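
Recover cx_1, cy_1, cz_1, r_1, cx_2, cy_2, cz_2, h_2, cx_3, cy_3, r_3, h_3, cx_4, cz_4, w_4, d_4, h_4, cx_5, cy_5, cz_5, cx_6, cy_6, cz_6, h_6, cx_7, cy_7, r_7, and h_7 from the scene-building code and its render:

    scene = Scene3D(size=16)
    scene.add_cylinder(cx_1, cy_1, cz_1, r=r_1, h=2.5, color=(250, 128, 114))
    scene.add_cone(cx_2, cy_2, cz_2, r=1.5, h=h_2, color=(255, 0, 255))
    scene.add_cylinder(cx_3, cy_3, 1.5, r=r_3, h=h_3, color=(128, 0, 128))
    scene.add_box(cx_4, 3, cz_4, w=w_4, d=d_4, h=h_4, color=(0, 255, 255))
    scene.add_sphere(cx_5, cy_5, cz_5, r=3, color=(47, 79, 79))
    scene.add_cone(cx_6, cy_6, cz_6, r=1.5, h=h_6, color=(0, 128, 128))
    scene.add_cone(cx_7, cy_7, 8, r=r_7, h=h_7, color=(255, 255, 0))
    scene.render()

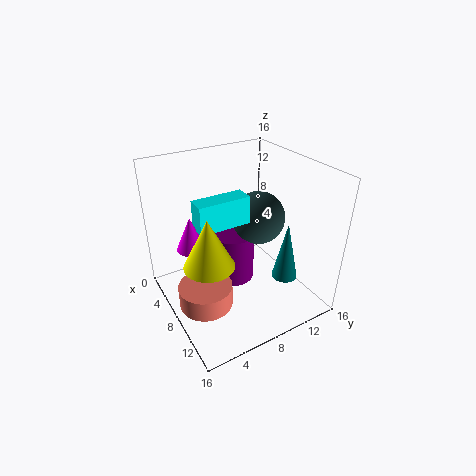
cx_1 = 8.5, cy_1 = 3.5, cz_1 = 1, r_1 = 3, cx_2 = 8, cy_2 = 2.5, cz_2 = 8.5, h_2 = 3.5, cx_3 = 6, cy_3 = 8.5, r_3 = 2.5, h_3 = 6, cx_4 = 7.5, cz_4 = 10.5, w_4 = 2, d_4 = 5.5, h_4 = 3, cx_5 = 7.5, cy_5 = 11, cz_5 = 9.5, cx_6 = 10.5, cy_6 = 13, cz_6 = 2.5, h_6 = 7, cx_7 = 11, cy_7 = 3, r_7 = 2.5, h_7 = 5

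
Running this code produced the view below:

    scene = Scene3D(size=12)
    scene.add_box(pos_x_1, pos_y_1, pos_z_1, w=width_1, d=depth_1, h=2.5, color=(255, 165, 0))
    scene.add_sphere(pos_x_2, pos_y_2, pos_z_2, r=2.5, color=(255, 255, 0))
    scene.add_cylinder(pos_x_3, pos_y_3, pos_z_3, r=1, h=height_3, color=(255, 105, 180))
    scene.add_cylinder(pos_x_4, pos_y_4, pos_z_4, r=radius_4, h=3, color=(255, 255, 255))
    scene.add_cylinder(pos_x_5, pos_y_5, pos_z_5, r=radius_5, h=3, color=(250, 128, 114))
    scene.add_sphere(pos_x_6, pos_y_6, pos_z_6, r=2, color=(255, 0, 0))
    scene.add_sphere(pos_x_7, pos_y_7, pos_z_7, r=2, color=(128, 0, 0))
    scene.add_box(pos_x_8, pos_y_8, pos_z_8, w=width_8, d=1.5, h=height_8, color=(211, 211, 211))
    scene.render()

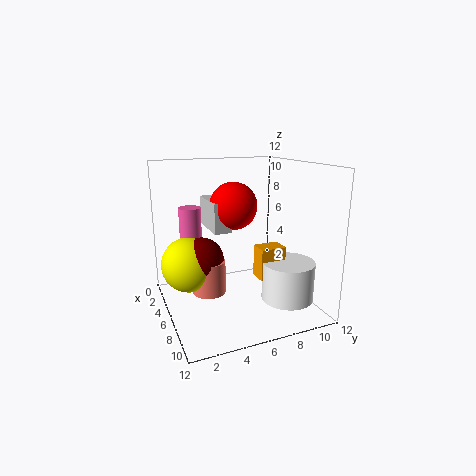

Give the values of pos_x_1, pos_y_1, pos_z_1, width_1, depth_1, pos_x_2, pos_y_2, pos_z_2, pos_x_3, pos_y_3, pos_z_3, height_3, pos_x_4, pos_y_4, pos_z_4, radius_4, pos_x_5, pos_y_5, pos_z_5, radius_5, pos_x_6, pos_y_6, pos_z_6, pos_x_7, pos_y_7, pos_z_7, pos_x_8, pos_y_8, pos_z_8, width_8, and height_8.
pos_x_1 = 8
pos_y_1 = 6.5
pos_z_1 = 3.5
width_1 = 1.5
depth_1 = 2
pos_x_2 = 3
pos_y_2 = 2.5
pos_z_2 = 3
pos_x_3 = 2
pos_y_3 = 3
pos_z_3 = 2
height_3 = 6
pos_x_4 = 10
pos_y_4 = 8.5
pos_z_4 = 2
radius_4 = 2
pos_x_5 = 4
pos_y_5 = 4
pos_z_5 = 0.5
radius_5 = 1.5
pos_x_6 = 5
pos_y_6 = 6
pos_z_6 = 8.5
pos_x_7 = 3.5
pos_y_7 = 3.5
pos_z_7 = 3.5
pos_x_8 = 2
pos_y_8 = 4
pos_z_8 = 6.5
width_8 = 4
height_8 = 2.5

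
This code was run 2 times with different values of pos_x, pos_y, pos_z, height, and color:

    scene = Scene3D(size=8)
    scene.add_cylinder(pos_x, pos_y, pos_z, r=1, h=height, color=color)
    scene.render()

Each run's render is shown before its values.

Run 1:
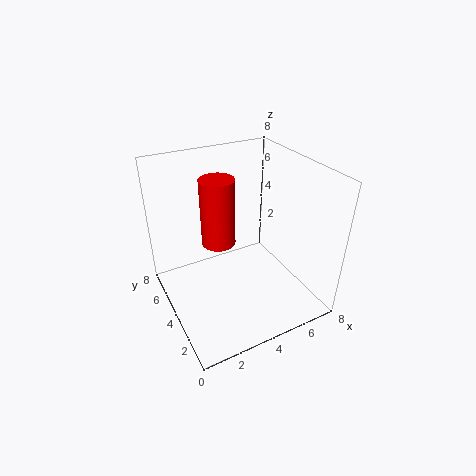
pos_x = 3.5
pos_y = 5.5
pos_z = 3
height = 4
color = 'red'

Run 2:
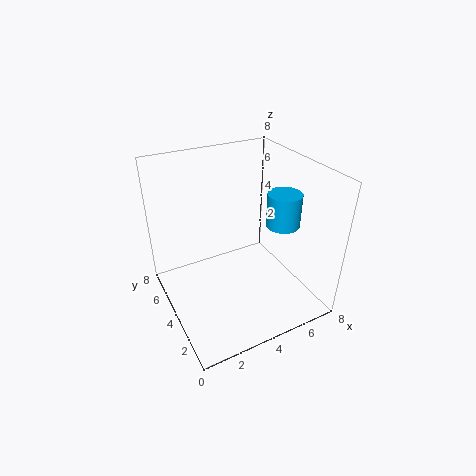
pos_x = 7
pos_y = 4
pos_z = 4
height = 2
color = 'deepskyblue'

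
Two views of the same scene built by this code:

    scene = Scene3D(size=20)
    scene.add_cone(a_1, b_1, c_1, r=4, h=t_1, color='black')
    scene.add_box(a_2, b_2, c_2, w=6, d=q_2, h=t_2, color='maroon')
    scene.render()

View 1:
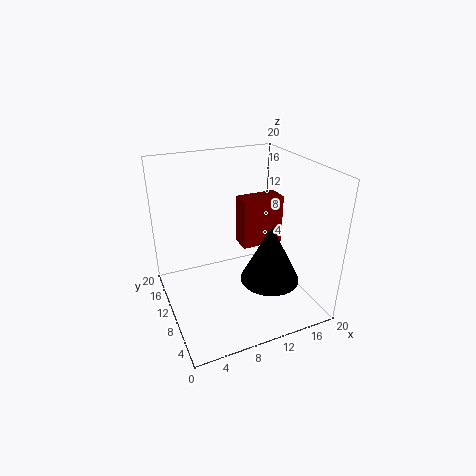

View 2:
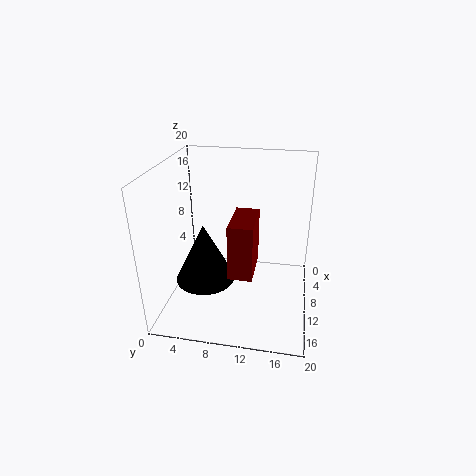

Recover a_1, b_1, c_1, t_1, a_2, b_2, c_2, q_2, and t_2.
a_1 = 13, b_1 = 6, c_1 = 5, t_1 = 8, a_2 = 11, b_2 = 10, c_2 = 8, q_2 = 3, t_2 = 7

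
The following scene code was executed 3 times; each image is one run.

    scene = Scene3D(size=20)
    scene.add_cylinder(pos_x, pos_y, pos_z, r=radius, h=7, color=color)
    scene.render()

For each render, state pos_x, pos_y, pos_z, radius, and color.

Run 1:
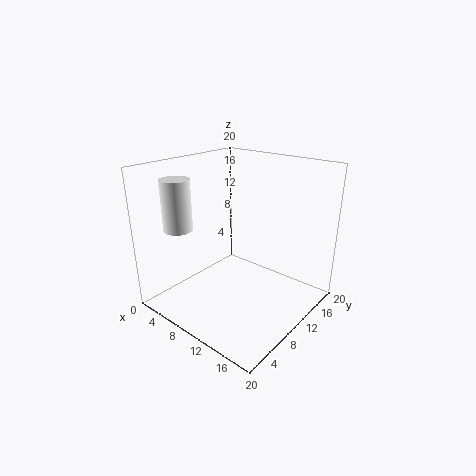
pos_x = 3.75, pos_y = 4.75, pos_z = 11.25, radius = 2, color = 'white'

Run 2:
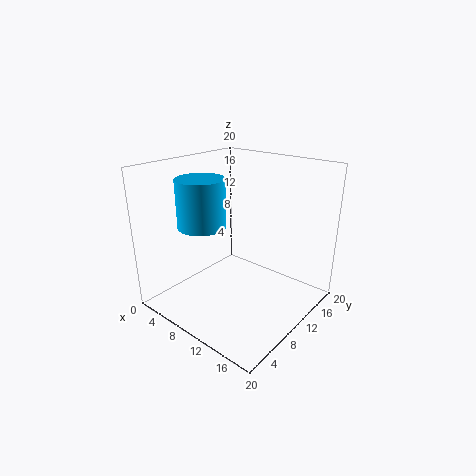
pos_x = 4.5, pos_y = 8.5, pos_z = 10.75, radius = 3.5, color = 'deepskyblue'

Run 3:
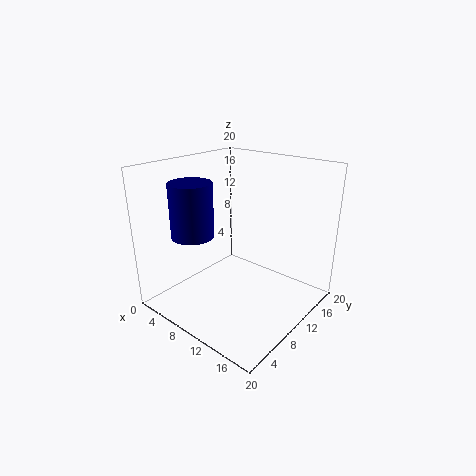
pos_x = 7.25, pos_y = 4.25, pos_z = 11.5, radius = 2.75, color = 'navy'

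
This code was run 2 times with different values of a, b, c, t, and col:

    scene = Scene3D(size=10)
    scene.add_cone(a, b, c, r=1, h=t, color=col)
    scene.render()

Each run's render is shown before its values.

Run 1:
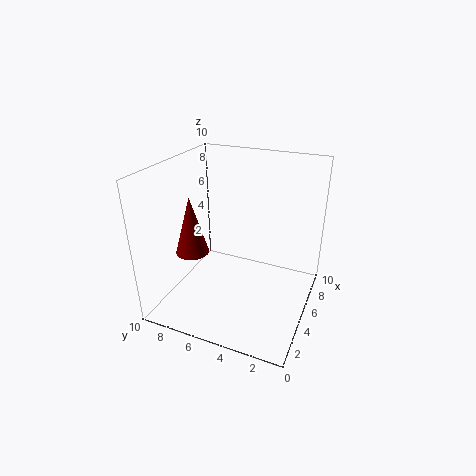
a = 1.5
b = 6.5
c = 5.5
t = 3.5
col = 'maroon'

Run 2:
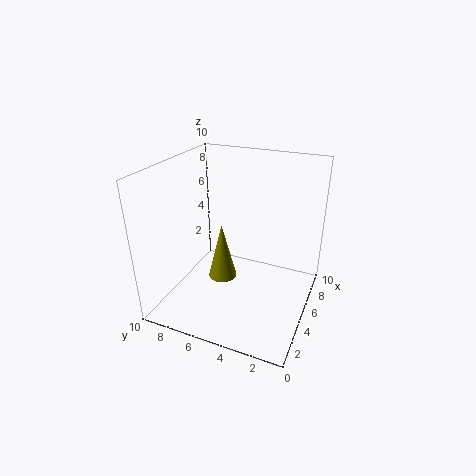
a = 4.5
b = 6
c = 2
t = 4
col = 'olive'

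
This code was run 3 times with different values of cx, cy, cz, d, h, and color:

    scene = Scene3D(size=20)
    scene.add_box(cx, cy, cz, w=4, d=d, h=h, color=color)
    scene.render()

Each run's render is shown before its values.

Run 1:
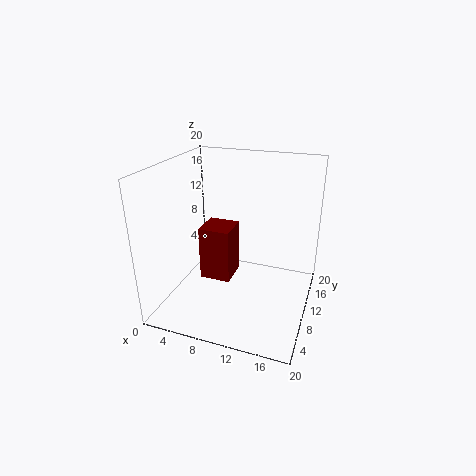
cx = 6.5
cy = 5
cz = 6
d = 4
h = 7
color = 'maroon'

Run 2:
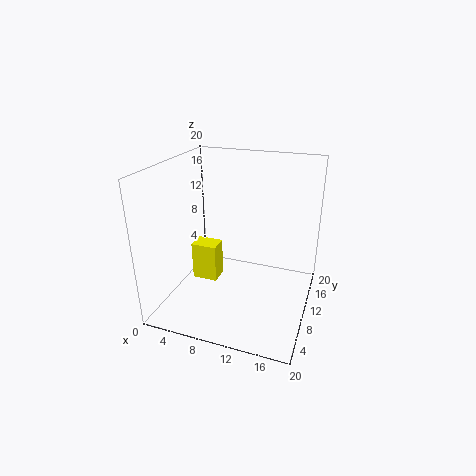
cx = 1.5
cy = 12
cz = 0.5
d = 3
h = 6
color = 'yellow'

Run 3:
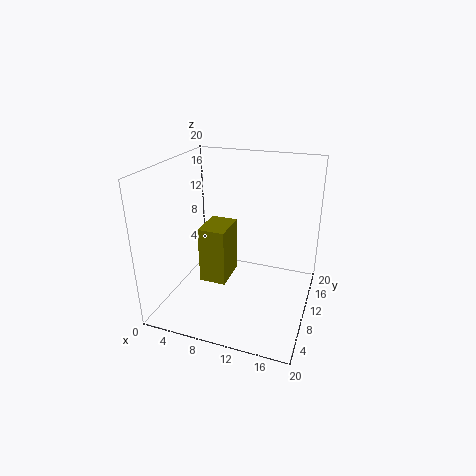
cx = 4
cy = 9.5
cz = 2
d = 5.5
h = 8.5
color = 'olive'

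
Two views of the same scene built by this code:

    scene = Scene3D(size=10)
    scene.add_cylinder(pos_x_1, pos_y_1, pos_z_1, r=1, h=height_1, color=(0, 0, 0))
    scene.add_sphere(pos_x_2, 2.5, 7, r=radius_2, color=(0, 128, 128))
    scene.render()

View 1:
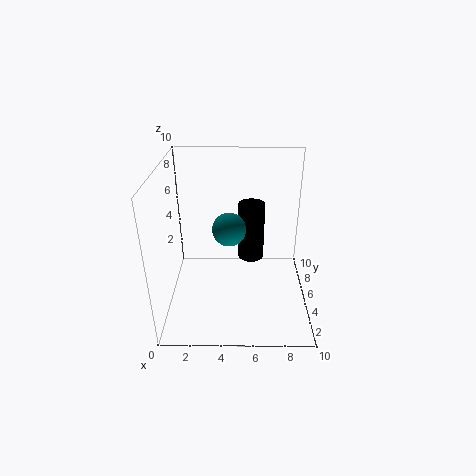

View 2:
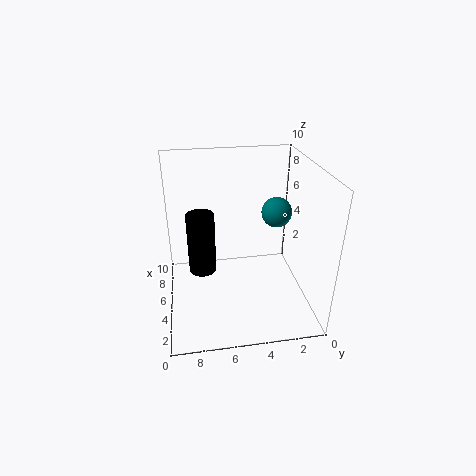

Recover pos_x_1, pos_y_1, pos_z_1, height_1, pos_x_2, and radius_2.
pos_x_1 = 6
pos_y_1 = 7.5
pos_z_1 = 2
height_1 = 4.5
pos_x_2 = 4.5
radius_2 = 1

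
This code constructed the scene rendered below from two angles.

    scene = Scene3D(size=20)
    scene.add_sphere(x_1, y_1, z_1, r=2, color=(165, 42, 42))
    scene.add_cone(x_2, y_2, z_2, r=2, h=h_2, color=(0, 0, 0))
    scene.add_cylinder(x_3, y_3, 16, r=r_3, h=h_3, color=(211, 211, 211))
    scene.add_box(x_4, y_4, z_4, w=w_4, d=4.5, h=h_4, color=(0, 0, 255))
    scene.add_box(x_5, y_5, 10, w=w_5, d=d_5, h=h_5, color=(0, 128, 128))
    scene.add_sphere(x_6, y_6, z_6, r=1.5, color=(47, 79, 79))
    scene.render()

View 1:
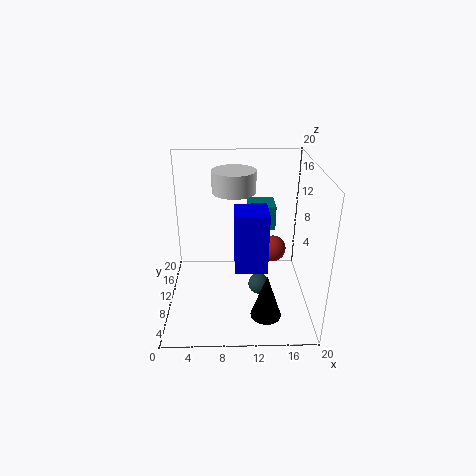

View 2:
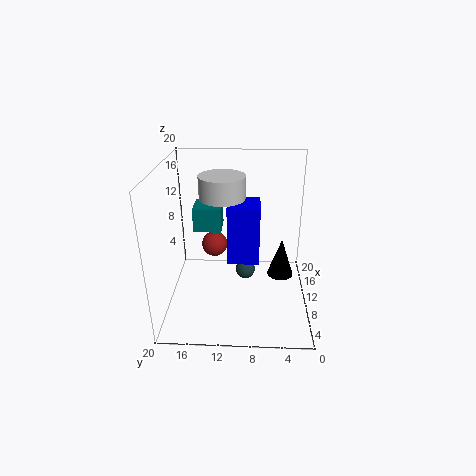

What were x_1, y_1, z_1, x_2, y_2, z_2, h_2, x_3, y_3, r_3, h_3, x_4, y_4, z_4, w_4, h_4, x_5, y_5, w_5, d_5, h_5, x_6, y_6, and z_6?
x_1 = 15.5; y_1 = 14; z_1 = 6; x_2 = 13.5; y_2 = 3.5; z_2 = 2; h_2 = 6; x_3 = 9.5; y_3 = 12; r_3 = 3; h_3 = 3; x_4 = 9.5; y_4 = 7; z_4 = 6; w_4 = 4.5; h_4 = 8.5; x_5 = 11.5; y_5 = 12.5; w_5 = 4; d_5 = 4; h_5 = 3.5; x_6 = 13; y_6 = 9; z_6 = 3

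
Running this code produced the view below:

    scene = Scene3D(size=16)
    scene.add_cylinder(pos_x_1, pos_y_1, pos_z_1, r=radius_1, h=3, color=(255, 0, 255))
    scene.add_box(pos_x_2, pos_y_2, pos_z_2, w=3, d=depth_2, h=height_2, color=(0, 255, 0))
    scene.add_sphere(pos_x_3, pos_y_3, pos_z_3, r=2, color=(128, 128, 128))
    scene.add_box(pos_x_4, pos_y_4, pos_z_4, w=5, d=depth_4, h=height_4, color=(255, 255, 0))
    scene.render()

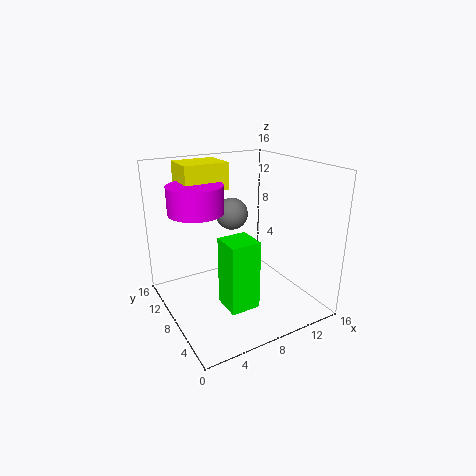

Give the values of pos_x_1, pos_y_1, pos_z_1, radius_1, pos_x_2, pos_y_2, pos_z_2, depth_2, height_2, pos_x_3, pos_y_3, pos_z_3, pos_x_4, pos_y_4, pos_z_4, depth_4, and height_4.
pos_x_1 = 4, pos_y_1 = 10, pos_z_1 = 11, radius_1 = 3, pos_x_2 = 4, pos_y_2 = 2, pos_z_2 = 3, depth_2 = 3, height_2 = 7, pos_x_3 = 10, pos_y_3 = 13, pos_z_3 = 9, pos_x_4 = 3, pos_y_4 = 10, pos_z_4 = 13, depth_4 = 4, height_4 = 3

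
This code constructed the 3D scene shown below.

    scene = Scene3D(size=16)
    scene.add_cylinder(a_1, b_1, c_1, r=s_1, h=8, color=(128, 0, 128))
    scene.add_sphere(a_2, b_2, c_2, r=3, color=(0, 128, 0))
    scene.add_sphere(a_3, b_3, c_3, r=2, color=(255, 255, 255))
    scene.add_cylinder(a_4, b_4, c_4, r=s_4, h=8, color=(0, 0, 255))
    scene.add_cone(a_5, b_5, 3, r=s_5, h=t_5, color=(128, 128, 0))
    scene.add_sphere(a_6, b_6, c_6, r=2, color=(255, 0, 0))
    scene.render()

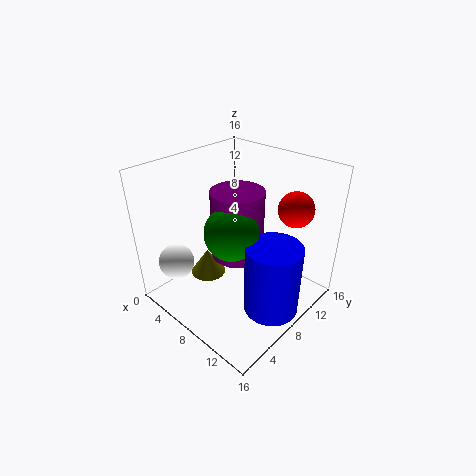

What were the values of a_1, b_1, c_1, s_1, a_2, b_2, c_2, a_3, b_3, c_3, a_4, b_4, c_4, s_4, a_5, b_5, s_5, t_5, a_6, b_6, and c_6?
a_1 = 7; b_1 = 9; c_1 = 5; s_1 = 3; a_2 = 8; b_2 = 7; c_2 = 9; a_3 = 3; b_3 = 3; c_3 = 5; a_4 = 13; b_4 = 8; c_4 = 1; s_4 = 3; a_5 = 5; b_5 = 6; s_5 = 2; t_5 = 3; a_6 = 12; b_6 = 13; c_6 = 11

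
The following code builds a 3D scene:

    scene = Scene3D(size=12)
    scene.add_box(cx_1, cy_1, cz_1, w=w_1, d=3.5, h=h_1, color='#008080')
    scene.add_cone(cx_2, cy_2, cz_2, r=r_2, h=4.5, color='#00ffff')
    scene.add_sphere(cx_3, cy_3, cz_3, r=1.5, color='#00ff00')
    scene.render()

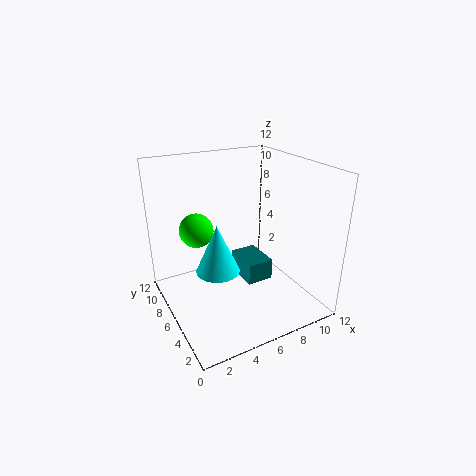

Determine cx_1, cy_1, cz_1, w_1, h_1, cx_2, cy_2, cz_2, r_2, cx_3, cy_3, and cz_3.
cx_1 = 7.5; cy_1 = 6.5; cz_1 = 0.5; w_1 = 2.5; h_1 = 2; cx_2 = 5; cy_2 = 8; cz_2 = 2; r_2 = 2; cx_3 = 3.5; cy_3 = 9; cz_3 = 6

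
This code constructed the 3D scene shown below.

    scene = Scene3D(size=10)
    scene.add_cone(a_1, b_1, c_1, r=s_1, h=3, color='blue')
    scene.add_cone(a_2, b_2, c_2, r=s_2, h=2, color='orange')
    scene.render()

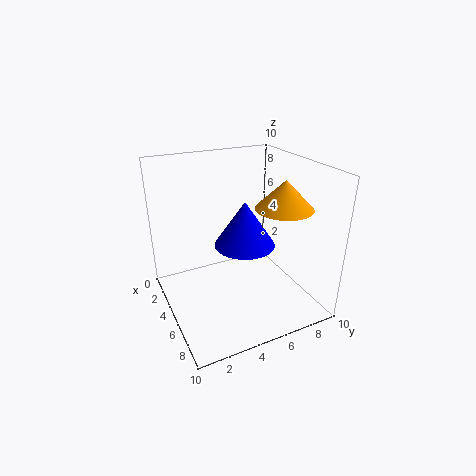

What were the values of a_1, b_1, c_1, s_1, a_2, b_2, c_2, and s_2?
a_1 = 6
b_1 = 5
c_1 = 5
s_1 = 2
a_2 = 6
b_2 = 8
c_2 = 7
s_2 = 2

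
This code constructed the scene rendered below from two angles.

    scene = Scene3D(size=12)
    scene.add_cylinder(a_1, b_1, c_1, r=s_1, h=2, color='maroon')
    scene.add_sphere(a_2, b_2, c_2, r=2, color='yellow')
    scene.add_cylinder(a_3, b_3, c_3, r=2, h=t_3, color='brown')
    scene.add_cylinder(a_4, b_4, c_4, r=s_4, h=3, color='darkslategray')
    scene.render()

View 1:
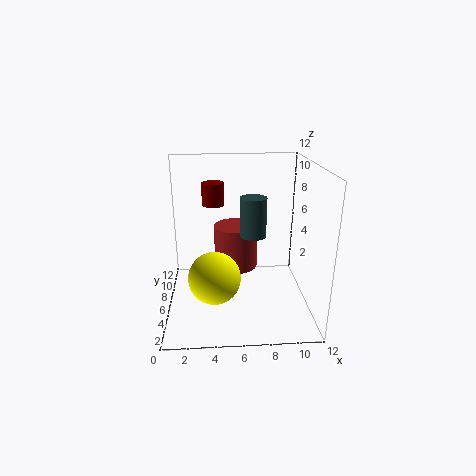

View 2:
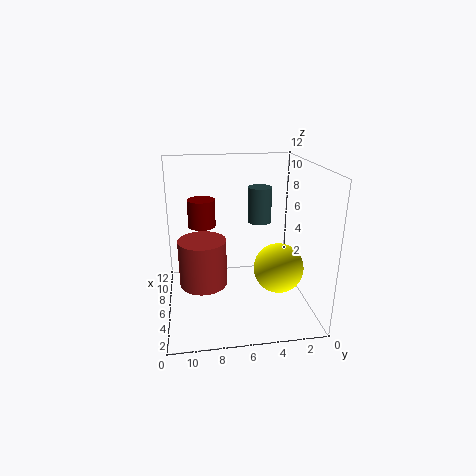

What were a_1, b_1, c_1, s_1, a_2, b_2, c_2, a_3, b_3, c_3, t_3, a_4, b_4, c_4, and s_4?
a_1 = 4; b_1 = 9; c_1 = 8; s_1 = 1; a_2 = 4; b_2 = 3; c_2 = 4; a_3 = 6; b_3 = 9; c_3 = 2; t_3 = 4; a_4 = 7; b_4 = 4; c_4 = 7; s_4 = 1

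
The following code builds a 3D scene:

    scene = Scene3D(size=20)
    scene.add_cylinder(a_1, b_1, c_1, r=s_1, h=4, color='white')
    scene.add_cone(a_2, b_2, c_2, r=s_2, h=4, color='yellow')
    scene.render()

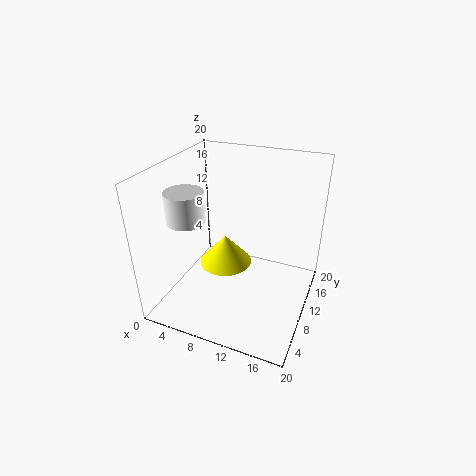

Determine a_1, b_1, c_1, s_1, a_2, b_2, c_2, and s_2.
a_1 = 4.75, b_1 = 5.5, c_1 = 13.75, s_1 = 2.5, a_2 = 9, b_2 = 8, c_2 = 7.25, s_2 = 3.5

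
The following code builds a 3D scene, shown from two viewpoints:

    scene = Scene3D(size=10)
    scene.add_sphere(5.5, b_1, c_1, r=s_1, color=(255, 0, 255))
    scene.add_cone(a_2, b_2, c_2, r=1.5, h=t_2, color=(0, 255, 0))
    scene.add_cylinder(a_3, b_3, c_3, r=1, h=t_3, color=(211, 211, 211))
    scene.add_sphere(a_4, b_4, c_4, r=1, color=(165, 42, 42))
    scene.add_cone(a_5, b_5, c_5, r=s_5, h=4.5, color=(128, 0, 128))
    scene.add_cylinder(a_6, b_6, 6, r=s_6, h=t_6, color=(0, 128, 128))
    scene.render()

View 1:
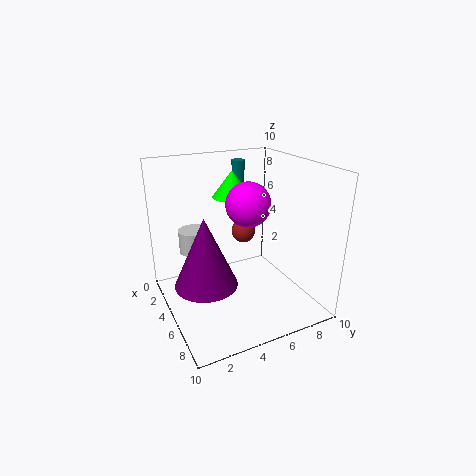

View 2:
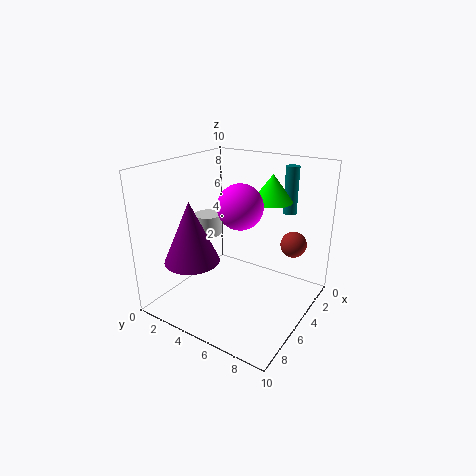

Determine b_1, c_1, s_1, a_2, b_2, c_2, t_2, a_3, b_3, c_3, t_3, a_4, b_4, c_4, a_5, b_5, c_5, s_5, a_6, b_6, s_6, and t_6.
b_1 = 5.5; c_1 = 7.5; s_1 = 1.5; a_2 = 2; b_2 = 6; c_2 = 7; t_2 = 2; a_3 = 4.5; b_3 = 2; c_3 = 4.5; t_3 = 1.5; a_4 = 1; b_4 = 7.5; c_4 = 3.5; a_5 = 6.5; b_5 = 2; c_5 = 3; s_5 = 2; a_6 = 1; b_6 = 7; s_6 = 0.5; t_6 = 3.5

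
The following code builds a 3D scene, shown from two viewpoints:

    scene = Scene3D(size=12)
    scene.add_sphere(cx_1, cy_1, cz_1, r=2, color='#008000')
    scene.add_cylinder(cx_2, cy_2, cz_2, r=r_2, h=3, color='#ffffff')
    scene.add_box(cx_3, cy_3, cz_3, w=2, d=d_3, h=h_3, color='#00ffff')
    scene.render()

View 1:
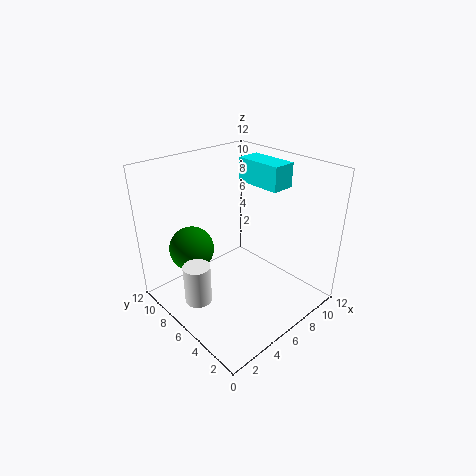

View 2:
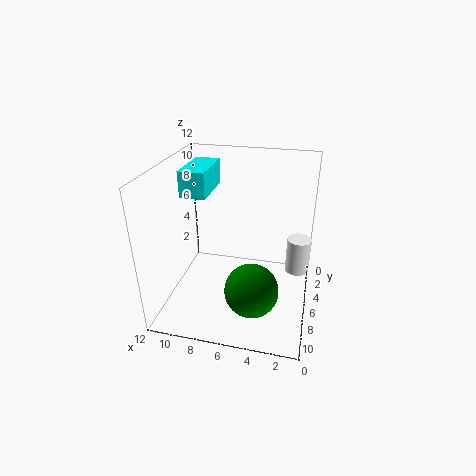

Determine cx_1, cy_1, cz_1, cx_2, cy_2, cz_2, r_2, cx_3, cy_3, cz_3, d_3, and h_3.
cx_1 = 4; cy_1 = 10; cz_1 = 4; cx_2 = 1; cy_2 = 5; cz_2 = 3; r_2 = 1; cx_3 = 8; cy_3 = 4; cz_3 = 10; d_3 = 4; h_3 = 2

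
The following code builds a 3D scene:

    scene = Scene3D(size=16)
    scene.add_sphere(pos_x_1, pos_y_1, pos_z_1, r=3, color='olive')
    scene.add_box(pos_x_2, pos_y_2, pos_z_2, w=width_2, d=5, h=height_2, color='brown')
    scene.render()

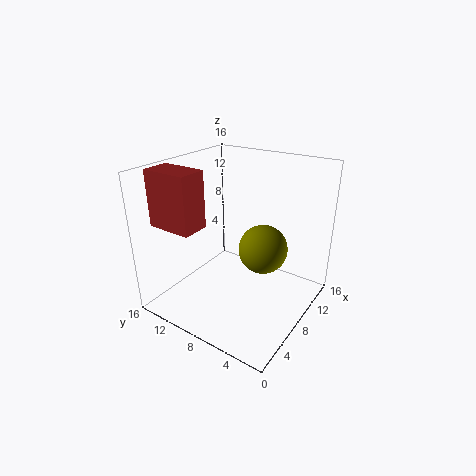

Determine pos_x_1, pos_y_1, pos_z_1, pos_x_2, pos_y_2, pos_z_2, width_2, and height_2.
pos_x_1 = 12; pos_y_1 = 7; pos_z_1 = 5; pos_x_2 = 2; pos_y_2 = 10; pos_z_2 = 10; width_2 = 3; height_2 = 6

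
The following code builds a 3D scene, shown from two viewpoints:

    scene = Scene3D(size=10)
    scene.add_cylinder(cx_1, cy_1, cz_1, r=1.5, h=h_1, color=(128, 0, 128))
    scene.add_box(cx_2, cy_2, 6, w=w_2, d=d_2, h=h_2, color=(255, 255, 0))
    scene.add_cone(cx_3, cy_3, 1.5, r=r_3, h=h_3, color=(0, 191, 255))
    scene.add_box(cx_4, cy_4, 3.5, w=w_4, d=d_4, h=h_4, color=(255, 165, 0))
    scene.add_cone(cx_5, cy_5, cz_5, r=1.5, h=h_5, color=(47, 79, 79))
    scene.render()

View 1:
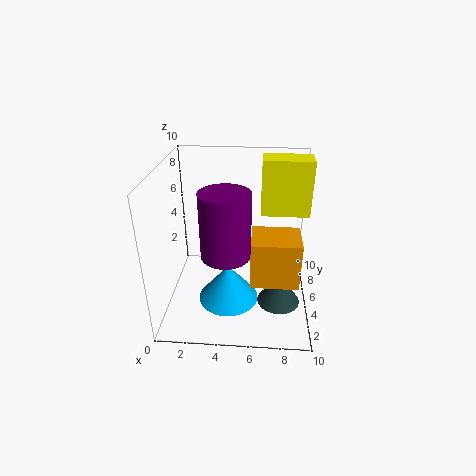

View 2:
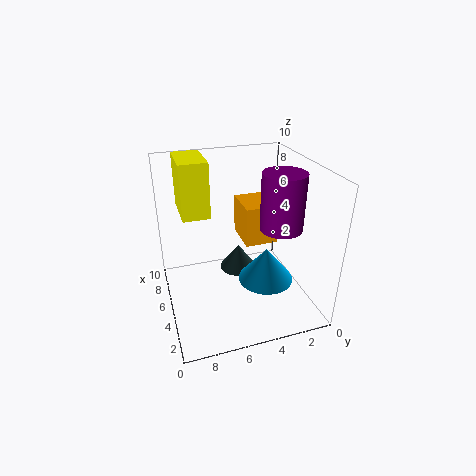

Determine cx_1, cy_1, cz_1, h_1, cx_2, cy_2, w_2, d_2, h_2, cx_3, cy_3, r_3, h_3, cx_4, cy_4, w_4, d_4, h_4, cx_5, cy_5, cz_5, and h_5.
cx_1 = 4.5, cy_1 = 2, cz_1 = 5.5, h_1 = 4, cx_2 = 6.5, cy_2 = 6.5, w_2 = 3.5, d_2 = 2, h_2 = 4, cx_3 = 4.5, cy_3 = 3, r_3 = 2, h_3 = 2.5, cx_4 = 6, cy_4 = 1.5, w_4 = 3, d_4 = 2.5, h_4 = 3, cx_5 = 8, cy_5 = 4, cz_5 = 0.5, h_5 = 2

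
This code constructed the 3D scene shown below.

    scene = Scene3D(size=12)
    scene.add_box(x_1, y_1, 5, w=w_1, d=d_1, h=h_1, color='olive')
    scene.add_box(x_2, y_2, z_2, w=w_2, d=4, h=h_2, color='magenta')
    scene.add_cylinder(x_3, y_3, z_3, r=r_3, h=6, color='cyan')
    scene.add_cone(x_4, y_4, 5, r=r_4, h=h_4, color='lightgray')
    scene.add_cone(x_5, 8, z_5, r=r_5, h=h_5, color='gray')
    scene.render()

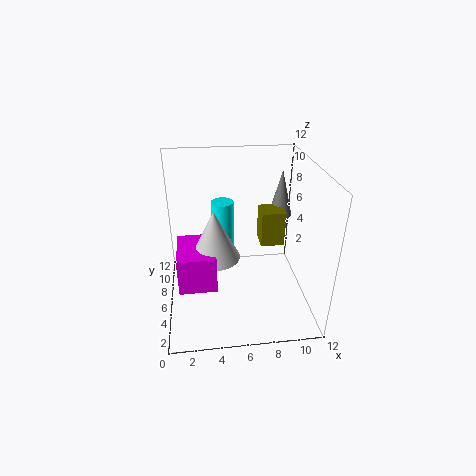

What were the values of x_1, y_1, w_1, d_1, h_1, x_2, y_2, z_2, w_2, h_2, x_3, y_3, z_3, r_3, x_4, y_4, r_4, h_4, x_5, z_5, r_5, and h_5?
x_1 = 8
y_1 = 6
w_1 = 2
d_1 = 2
h_1 = 3
x_2 = 1
y_2 = 3
z_2 = 3
w_2 = 3
h_2 = 3
x_3 = 5
y_3 = 9
z_3 = 2
r_3 = 1
x_4 = 4
y_4 = 5
r_4 = 2
h_4 = 4
x_5 = 10
z_5 = 7
r_5 = 1
h_5 = 4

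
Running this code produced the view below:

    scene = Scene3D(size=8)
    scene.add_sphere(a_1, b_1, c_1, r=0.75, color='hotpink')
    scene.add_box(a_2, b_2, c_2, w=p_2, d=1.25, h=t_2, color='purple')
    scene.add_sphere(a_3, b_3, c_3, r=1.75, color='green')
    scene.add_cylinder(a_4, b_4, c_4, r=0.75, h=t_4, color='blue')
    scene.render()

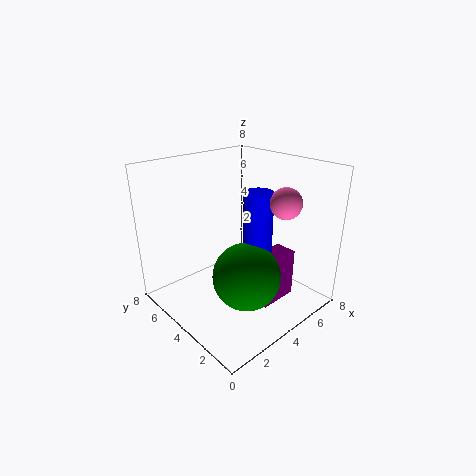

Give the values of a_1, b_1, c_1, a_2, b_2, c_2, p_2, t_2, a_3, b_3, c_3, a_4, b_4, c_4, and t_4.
a_1 = 4.25; b_1 = 1; c_1 = 6.75; a_2 = 4; b_2 = 1.75; c_2 = 0.5; p_2 = 2.25; t_2 = 2.75; a_3 = 3; b_3 = 2.25; c_3 = 2.75; a_4 = 4; b_4 = 2.5; c_4 = 3.25; t_4 = 3.75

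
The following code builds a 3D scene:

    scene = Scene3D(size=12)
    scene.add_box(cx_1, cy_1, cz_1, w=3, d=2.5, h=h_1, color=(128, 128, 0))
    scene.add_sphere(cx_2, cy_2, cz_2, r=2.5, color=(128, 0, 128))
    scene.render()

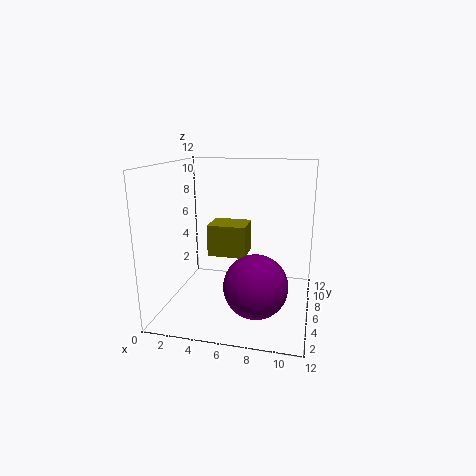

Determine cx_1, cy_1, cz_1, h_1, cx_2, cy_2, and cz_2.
cx_1 = 4, cy_1 = 4, cz_1 = 5, h_1 = 2.5, cx_2 = 8, cy_2 = 3.5, cz_2 = 3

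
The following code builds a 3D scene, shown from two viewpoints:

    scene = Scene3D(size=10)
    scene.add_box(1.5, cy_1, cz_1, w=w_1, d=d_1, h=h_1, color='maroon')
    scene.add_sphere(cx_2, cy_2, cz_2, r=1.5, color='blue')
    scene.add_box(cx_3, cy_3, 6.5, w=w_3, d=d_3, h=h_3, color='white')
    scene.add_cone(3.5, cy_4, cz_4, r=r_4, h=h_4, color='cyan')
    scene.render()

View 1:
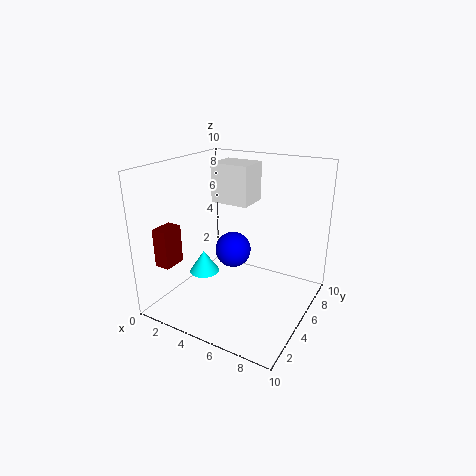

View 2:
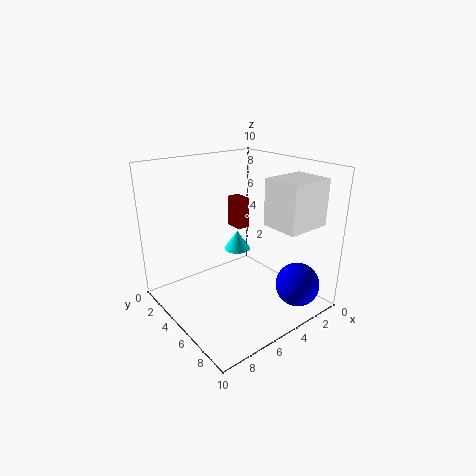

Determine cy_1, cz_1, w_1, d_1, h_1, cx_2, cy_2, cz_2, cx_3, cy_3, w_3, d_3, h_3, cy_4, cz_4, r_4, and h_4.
cy_1 = 0.5; cz_1 = 4; w_1 = 1; d_1 = 1.5; h_1 = 2.5; cx_2 = 2.5; cy_2 = 8.5; cz_2 = 2; cx_3 = 1.5; cy_3 = 7; w_3 = 3; d_3 = 2.5; h_3 = 3; cy_4 = 3; cz_4 = 3; r_4 = 1; h_4 = 1.5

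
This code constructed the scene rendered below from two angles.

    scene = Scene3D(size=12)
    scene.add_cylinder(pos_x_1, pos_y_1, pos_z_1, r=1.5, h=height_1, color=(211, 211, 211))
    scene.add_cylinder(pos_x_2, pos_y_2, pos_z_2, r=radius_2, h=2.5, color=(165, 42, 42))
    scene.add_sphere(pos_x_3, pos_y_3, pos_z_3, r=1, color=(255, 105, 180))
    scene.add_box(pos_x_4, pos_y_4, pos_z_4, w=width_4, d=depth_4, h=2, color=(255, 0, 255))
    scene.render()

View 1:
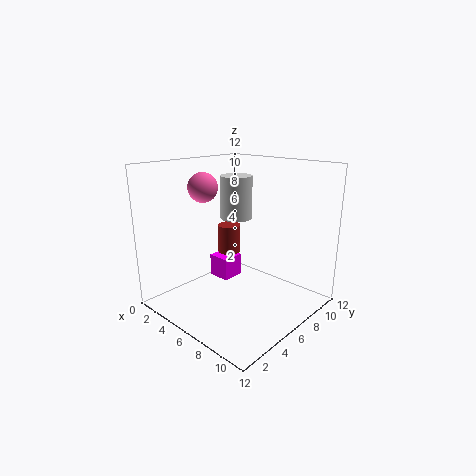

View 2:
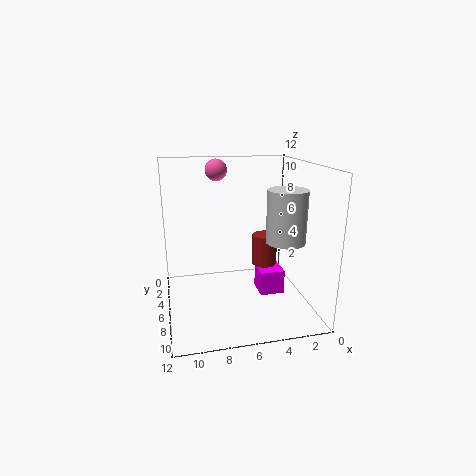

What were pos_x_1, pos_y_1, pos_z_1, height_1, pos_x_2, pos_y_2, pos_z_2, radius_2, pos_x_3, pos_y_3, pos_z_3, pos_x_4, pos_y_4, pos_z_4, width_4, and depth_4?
pos_x_1 = 3
pos_y_1 = 9
pos_z_1 = 6.5
height_1 = 4
pos_x_2 = 4
pos_y_2 = 7
pos_z_2 = 4
radius_2 = 1
pos_x_3 = 7
pos_y_3 = 1.5
pos_z_3 = 11
pos_x_4 = 2.5
pos_y_4 = 6
pos_z_4 = 1.5
width_4 = 2
depth_4 = 2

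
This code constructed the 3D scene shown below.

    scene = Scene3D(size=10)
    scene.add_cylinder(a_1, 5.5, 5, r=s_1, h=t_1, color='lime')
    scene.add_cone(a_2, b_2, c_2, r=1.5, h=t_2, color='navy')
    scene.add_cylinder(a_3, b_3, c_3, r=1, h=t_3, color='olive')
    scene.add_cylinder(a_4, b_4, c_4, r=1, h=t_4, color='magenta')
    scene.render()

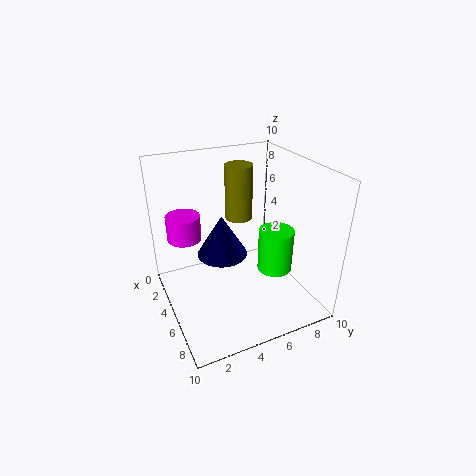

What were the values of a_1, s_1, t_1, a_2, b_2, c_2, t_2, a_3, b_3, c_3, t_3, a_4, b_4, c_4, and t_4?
a_1 = 9; s_1 = 1; t_1 = 2.5; a_2 = 7; b_2 = 3; c_2 = 5.5; t_2 = 2.5; a_3 = 3; b_3 = 6; c_3 = 5.5; t_3 = 4; a_4 = 6; b_4 = 1; c_4 = 6.5; t_4 = 1.5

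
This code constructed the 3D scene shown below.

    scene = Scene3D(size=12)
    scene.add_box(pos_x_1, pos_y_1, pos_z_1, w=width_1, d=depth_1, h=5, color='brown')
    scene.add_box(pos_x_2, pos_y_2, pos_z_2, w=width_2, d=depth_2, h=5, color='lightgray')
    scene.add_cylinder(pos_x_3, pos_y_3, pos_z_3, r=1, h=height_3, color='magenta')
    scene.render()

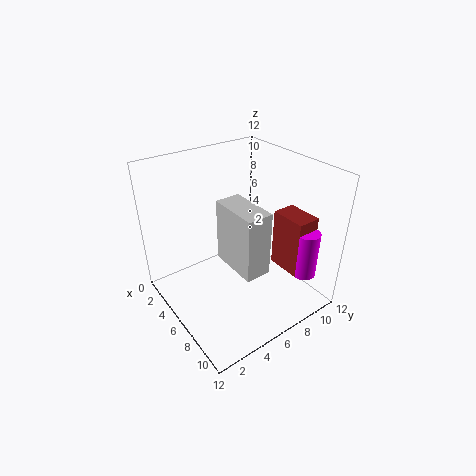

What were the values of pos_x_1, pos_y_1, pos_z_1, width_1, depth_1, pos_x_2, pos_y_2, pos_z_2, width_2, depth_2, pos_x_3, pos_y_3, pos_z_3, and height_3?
pos_x_1 = 7
pos_y_1 = 9
pos_z_1 = 3
width_1 = 3
depth_1 = 2
pos_x_2 = 6
pos_y_2 = 4
pos_z_2 = 5
width_2 = 4
depth_2 = 2
pos_x_3 = 10
pos_y_3 = 10
pos_z_3 = 3
height_3 = 4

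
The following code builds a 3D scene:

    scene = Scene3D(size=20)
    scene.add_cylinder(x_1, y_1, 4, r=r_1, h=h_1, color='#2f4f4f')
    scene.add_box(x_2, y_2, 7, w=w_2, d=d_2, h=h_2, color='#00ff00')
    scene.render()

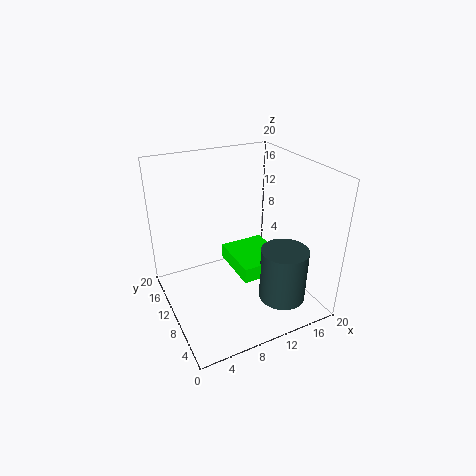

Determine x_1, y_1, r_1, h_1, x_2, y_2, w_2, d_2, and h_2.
x_1 = 13
y_1 = 3
r_1 = 3
h_1 = 7
x_2 = 8
y_2 = 4
w_2 = 6
d_2 = 7
h_2 = 2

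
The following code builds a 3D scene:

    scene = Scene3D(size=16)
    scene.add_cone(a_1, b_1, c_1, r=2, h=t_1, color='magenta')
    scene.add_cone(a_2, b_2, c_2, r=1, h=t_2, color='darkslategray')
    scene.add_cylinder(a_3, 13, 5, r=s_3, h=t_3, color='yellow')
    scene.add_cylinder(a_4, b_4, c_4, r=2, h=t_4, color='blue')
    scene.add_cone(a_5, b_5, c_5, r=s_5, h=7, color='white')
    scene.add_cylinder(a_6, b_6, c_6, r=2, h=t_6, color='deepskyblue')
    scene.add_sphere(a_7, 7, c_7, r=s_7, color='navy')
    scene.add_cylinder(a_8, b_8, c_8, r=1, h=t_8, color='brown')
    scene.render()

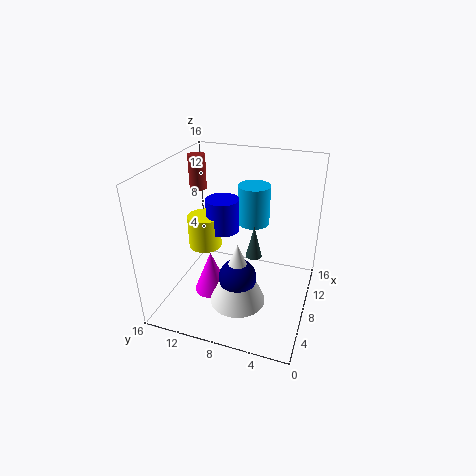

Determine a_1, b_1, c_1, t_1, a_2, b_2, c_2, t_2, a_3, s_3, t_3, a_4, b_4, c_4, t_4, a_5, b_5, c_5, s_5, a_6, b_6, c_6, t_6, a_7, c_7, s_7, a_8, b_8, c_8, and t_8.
a_1 = 7; b_1 = 11; c_1 = 1; t_1 = 5; a_2 = 11; b_2 = 7; c_2 = 4; t_2 = 4; a_3 = 10; s_3 = 2; t_3 = 4; a_4 = 11; b_4 = 11; c_4 = 7; t_4 = 4; a_5 = 5; b_5 = 7; c_5 = 2; s_5 = 3; a_6 = 14; b_6 = 8; c_6 = 7; t_6 = 5; a_7 = 5; c_7 = 5; s_7 = 2; a_8 = 11; b_8 = 14; c_8 = 12; t_8 = 4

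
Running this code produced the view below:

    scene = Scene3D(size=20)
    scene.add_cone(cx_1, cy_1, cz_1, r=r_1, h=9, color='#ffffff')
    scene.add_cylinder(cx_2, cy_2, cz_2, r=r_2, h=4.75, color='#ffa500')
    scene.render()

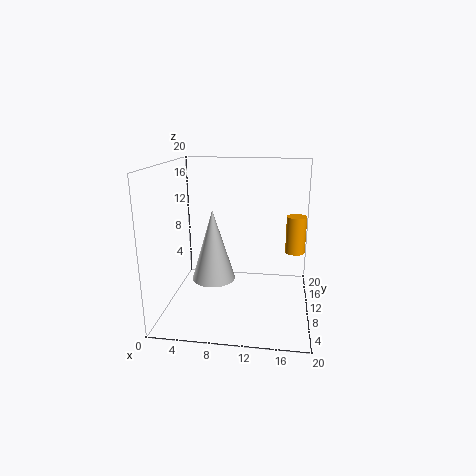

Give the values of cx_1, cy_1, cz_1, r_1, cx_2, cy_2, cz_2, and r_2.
cx_1 = 7.5; cy_1 = 5.5; cz_1 = 6; r_1 = 2.75; cx_2 = 17.75; cy_2 = 7.75; cz_2 = 9.25; r_2 = 1.25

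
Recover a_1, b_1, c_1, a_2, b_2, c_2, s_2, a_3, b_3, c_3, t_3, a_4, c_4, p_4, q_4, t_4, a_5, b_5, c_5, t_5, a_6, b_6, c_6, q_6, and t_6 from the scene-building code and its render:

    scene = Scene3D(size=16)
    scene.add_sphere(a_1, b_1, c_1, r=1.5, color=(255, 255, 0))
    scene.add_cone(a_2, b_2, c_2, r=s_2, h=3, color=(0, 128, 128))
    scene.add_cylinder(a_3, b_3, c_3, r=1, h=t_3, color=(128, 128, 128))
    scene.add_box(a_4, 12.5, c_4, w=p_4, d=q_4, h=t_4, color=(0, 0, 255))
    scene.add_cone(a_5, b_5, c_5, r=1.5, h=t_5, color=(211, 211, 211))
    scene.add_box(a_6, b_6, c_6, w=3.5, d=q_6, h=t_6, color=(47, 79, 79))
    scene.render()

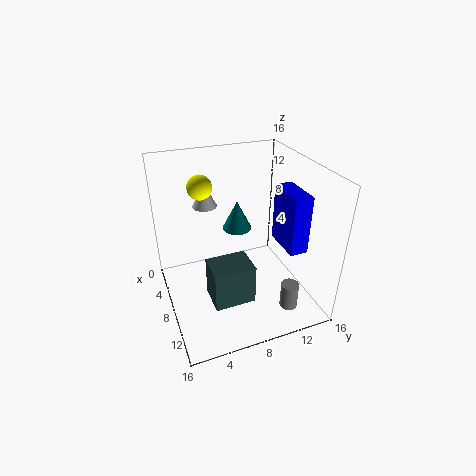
a_1 = 2; b_1 = 5.5; c_1 = 12; a_2 = 9; b_2 = 7.5; c_2 = 10; s_2 = 1.5; a_3 = 12.5; b_3 = 12.5; c_3 = 0.5; t_3 = 3; a_4 = 7.5; c_4 = 7; p_4 = 4.5; q_4 = 2; t_4 = 6.5; a_5 = 2; b_5 = 6; c_5 = 9.5; t_5 = 3; a_6 = 8.5; b_6 = 4; c_6 = 2; q_6 = 4.5; t_6 = 4.5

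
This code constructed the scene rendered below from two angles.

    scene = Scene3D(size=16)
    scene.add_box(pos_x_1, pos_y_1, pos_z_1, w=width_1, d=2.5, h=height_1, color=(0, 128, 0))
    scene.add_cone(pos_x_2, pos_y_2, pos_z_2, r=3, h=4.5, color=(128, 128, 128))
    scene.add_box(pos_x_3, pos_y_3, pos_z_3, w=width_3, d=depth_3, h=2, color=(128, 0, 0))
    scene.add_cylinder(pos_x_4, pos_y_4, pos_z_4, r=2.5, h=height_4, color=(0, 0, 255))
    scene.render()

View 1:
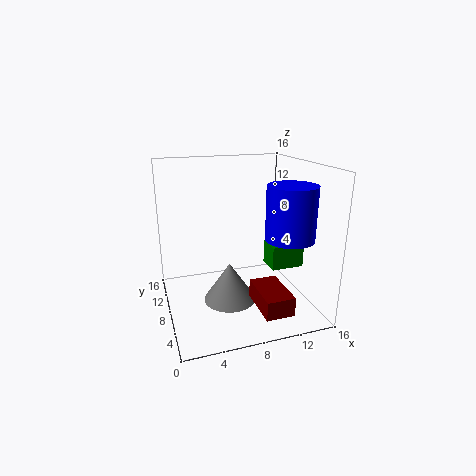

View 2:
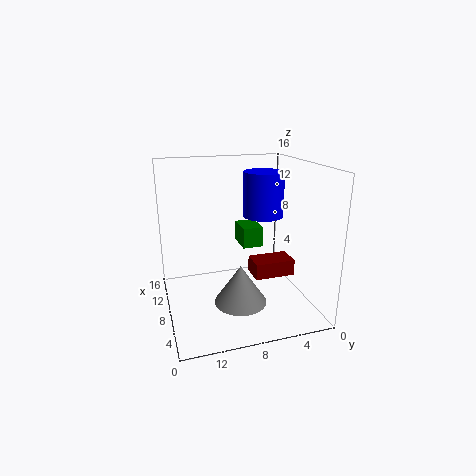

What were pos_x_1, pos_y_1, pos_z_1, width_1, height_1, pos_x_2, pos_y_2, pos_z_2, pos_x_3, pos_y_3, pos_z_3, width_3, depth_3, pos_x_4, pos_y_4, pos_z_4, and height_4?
pos_x_1 = 10.5; pos_y_1 = 4; pos_z_1 = 5.5; width_1 = 3.5; height_1 = 2.5; pos_x_2 = 7; pos_y_2 = 8; pos_z_2 = 0.5; pos_x_3 = 8.5; pos_y_3 = 0.5; pos_z_3 = 2; width_3 = 3; depth_3 = 5; pos_x_4 = 12; pos_y_4 = 3.5; pos_z_4 = 9; height_4 = 5.5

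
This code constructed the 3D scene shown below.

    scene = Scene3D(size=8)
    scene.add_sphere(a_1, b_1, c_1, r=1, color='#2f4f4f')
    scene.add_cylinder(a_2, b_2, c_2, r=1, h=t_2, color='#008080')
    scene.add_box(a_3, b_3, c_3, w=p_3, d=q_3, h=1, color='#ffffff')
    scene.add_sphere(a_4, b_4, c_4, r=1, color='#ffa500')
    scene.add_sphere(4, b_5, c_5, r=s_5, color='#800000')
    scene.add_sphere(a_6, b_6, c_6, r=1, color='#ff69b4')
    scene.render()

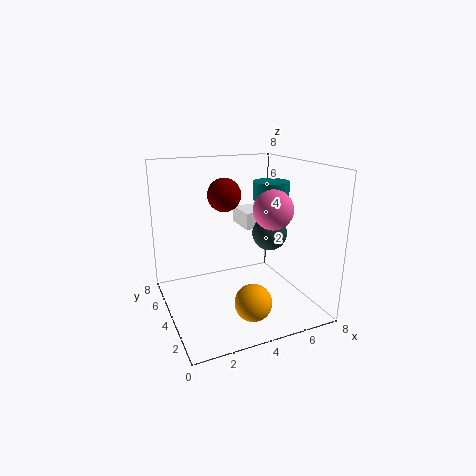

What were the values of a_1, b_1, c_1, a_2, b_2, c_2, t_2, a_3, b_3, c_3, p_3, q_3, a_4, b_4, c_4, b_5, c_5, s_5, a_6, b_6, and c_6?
a_1 = 6, b_1 = 4, c_1 = 4, a_2 = 6, b_2 = 4, c_2 = 6, t_2 = 1, a_3 = 5, b_3 = 5, c_3 = 4, p_3 = 2, q_3 = 2, a_4 = 4, b_4 = 2, c_4 = 1, b_5 = 6, c_5 = 6, s_5 = 1, a_6 = 5, b_6 = 2, c_6 = 6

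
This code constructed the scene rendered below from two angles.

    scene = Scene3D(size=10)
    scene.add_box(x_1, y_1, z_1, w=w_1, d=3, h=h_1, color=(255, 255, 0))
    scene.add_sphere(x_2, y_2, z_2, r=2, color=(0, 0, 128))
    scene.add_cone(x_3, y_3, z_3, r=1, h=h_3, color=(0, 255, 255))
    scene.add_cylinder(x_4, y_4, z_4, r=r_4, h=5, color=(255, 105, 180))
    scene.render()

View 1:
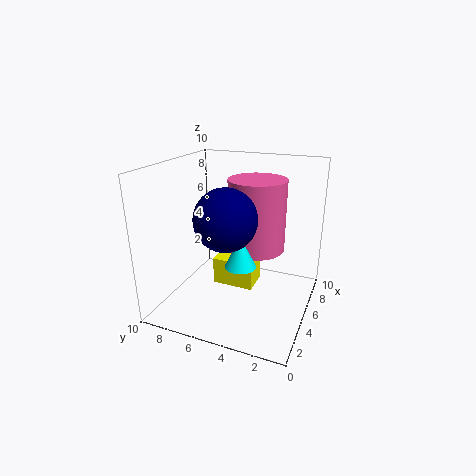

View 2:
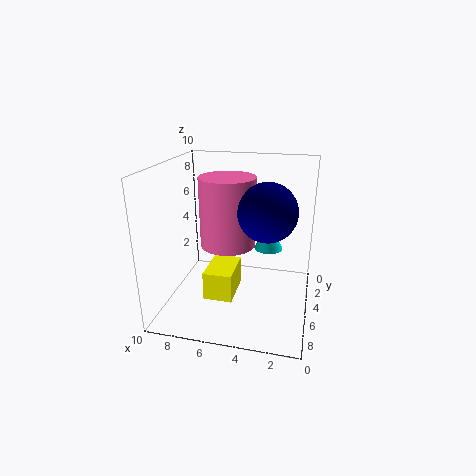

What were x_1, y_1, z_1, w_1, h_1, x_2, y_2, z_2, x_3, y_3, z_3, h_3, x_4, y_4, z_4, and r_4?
x_1 = 5
y_1 = 4
z_1 = 1
w_1 = 2
h_1 = 2
x_2 = 3
y_2 = 5
z_2 = 7
x_3 = 3
y_3 = 4
z_3 = 4
h_3 = 2
x_4 = 6
y_4 = 4
z_4 = 4
r_4 = 2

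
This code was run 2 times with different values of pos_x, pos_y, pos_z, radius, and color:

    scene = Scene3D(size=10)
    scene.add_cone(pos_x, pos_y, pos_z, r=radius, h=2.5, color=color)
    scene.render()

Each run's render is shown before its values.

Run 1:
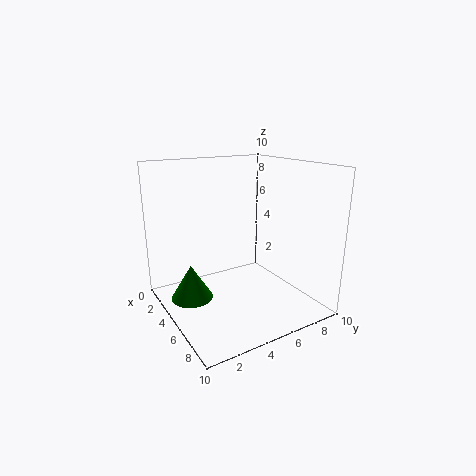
pos_x = 3.5; pos_y = 2; pos_z = 0.5; radius = 1.5; color = 'green'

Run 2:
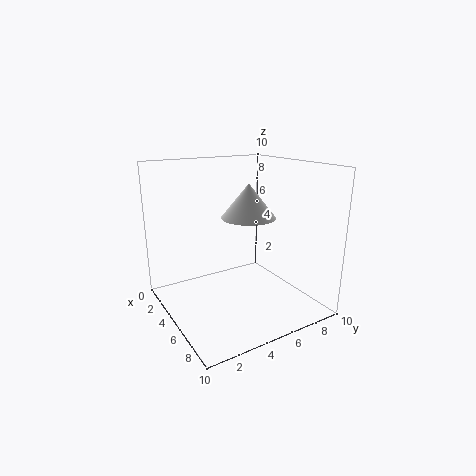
pos_x = 4; pos_y = 6.5; pos_z = 6; radius = 2; color = 'white'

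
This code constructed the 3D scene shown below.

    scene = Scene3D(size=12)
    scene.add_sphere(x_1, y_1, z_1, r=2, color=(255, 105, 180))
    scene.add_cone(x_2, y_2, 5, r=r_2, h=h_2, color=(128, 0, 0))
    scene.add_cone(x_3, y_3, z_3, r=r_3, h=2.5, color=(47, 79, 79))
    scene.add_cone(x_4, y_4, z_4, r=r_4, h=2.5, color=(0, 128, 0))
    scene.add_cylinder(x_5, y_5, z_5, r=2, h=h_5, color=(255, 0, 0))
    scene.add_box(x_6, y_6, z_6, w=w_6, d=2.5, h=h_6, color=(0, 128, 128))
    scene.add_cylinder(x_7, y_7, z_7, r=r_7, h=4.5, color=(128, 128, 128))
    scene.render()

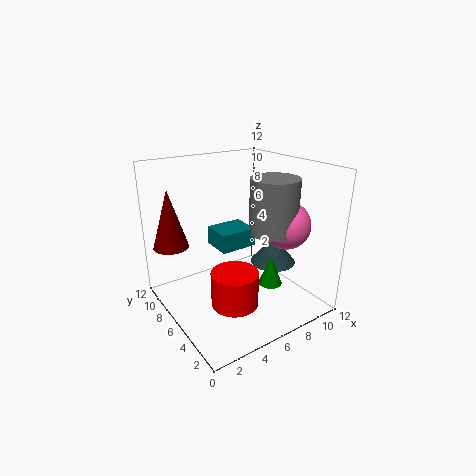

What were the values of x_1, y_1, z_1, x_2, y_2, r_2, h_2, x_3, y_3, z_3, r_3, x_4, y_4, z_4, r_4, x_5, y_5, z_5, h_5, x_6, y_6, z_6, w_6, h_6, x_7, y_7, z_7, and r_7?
x_1 = 9.5; y_1 = 4; z_1 = 7; x_2 = 1.5; y_2 = 9.5; r_2 = 1.5; h_2 = 5; x_3 = 9.5; y_3 = 5.5; z_3 = 3; r_3 = 2; x_4 = 8; y_4 = 4; z_4 = 2; r_4 = 1; x_5 = 5; y_5 = 5; z_5 = 0.5; h_5 = 3; x_6 = 4; y_6 = 5; z_6 = 5.5; w_6 = 3; h_6 = 1.5; x_7 = 8.5; y_7 = 4.5; z_7 = 6.5; r_7 = 2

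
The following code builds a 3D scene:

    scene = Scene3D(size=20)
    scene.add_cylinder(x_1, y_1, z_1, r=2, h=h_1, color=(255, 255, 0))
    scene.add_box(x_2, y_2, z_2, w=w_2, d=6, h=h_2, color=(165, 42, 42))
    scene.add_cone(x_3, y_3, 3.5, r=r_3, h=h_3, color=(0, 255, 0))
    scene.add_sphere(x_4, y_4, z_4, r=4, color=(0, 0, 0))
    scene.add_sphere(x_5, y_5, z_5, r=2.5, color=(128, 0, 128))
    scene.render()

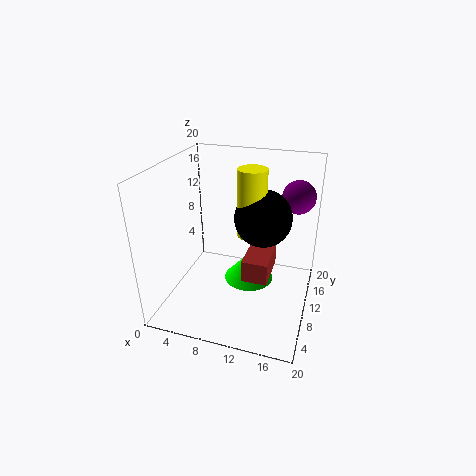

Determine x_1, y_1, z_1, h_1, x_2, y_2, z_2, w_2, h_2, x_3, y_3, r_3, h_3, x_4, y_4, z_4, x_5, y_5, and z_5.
x_1 = 11.5
y_1 = 11.5
z_1 = 10
h_1 = 9.5
x_2 = 11.5
y_2 = 6.5
z_2 = 5.5
w_2 = 3.5
h_2 = 3
x_3 = 11.5
y_3 = 10.5
r_3 = 3.5
h_3 = 4
x_4 = 13
y_4 = 12
z_4 = 12.5
x_5 = 17
y_5 = 17.5
z_5 = 14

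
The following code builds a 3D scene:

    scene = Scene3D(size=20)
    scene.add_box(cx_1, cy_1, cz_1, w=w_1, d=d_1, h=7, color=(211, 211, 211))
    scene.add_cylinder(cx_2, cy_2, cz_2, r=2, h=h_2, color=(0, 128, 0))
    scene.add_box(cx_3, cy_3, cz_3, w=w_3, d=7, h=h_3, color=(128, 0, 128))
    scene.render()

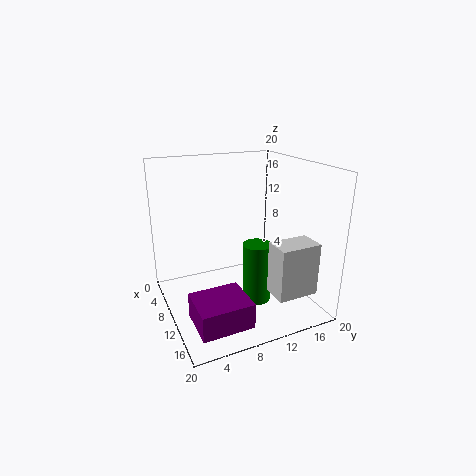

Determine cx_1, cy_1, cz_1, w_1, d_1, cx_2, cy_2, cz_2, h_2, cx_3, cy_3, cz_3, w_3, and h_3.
cx_1 = 15; cy_1 = 12; cz_1 = 4; w_1 = 3.5; d_1 = 5.5; cx_2 = 12; cy_2 = 12; cz_2 = 1; h_2 = 8.5; cx_3 = 11.5; cy_3 = 2; cz_3 = 0.5; w_3 = 6; h_3 = 3.5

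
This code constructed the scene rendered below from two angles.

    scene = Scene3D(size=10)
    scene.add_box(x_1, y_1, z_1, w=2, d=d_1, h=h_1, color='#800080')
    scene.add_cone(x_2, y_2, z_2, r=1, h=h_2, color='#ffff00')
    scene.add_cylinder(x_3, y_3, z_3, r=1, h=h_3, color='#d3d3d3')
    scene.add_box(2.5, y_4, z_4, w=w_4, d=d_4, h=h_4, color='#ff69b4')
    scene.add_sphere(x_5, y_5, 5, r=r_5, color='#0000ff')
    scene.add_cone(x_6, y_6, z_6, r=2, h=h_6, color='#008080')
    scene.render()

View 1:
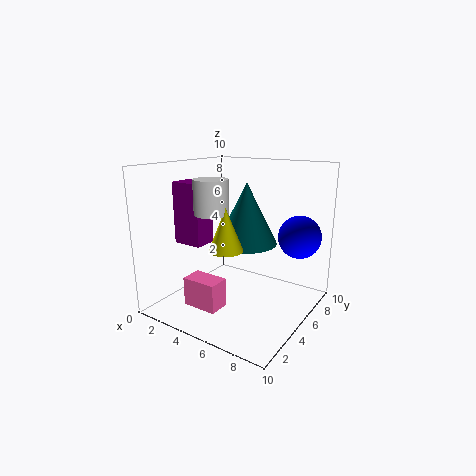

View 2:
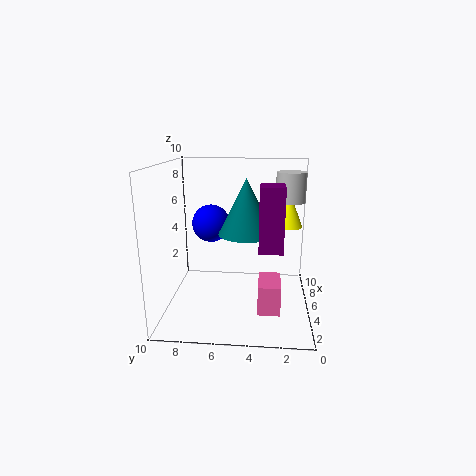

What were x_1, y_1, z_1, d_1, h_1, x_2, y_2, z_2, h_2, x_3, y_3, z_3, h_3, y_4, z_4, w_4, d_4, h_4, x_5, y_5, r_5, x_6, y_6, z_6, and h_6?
x_1 = 2; y_1 = 2; z_1 = 5; d_1 = 1.5; h_1 = 4; x_2 = 6.5; y_2 = 1.5; z_2 = 5.5; h_2 = 2.5; x_3 = 5.5; y_3 = 1.5; z_3 = 7.5; h_3 = 2; y_4 = 2; z_4 = 0.5; w_4 = 2.5; d_4 = 1.5; h_4 = 2; x_5 = 8.5; y_5 = 7.5; r_5 = 1.5; x_6 = 6; y_6 = 4.5; z_6 = 5; h_6 = 4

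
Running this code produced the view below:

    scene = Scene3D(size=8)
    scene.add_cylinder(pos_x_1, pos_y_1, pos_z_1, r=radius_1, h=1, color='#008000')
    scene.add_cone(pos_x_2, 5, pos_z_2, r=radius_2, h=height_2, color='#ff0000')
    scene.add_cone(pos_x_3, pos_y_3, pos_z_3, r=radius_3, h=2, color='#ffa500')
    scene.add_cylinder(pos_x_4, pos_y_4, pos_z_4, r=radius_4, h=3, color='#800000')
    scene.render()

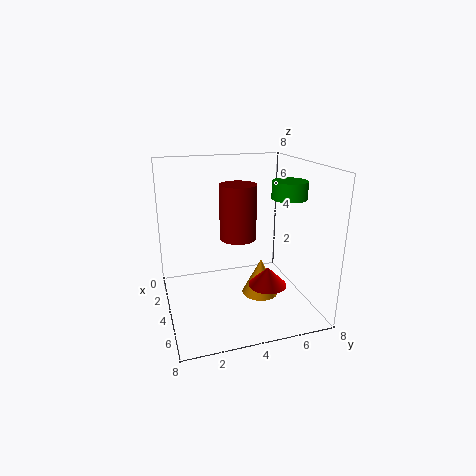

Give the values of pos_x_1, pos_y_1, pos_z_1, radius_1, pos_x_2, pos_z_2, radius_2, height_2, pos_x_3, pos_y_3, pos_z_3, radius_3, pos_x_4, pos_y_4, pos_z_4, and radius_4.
pos_x_1 = 4, pos_y_1 = 7, pos_z_1 = 6, radius_1 = 1, pos_x_2 = 6, pos_z_2 = 2, radius_2 = 1, height_2 = 1, pos_x_3 = 5, pos_y_3 = 5, pos_z_3 = 1, radius_3 = 1, pos_x_4 = 4, pos_y_4 = 4, pos_z_4 = 4, radius_4 = 1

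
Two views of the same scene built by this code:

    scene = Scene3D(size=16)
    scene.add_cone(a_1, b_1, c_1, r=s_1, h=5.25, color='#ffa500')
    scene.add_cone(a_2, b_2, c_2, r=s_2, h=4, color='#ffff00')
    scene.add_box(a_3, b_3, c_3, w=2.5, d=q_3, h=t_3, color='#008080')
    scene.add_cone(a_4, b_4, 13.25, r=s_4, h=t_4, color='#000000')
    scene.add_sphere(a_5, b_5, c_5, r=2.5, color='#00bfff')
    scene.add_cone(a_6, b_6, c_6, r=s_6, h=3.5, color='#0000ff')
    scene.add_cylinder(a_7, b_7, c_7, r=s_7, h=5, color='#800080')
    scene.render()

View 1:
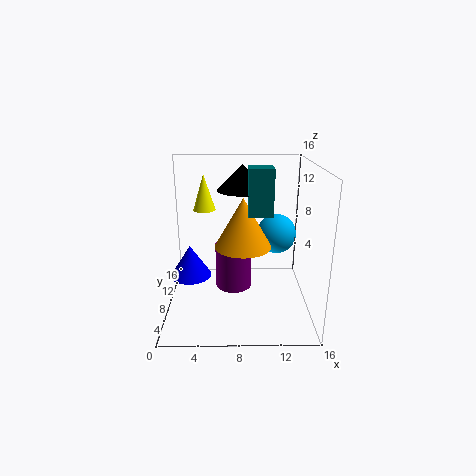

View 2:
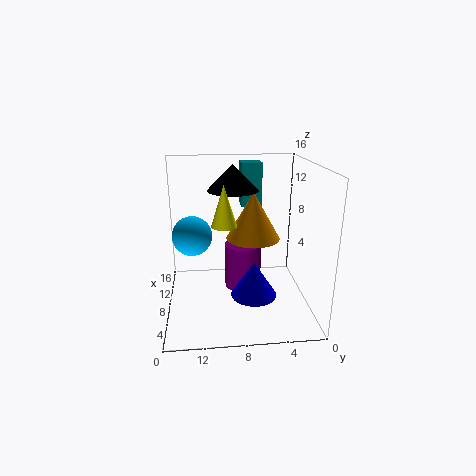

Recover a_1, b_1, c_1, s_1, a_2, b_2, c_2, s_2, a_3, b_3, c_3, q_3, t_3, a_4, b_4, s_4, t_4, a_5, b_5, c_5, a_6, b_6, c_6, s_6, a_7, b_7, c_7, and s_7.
a_1 = 8.5
b_1 = 6.25
c_1 = 7.75
s_1 = 3
a_2 = 4.25
b_2 = 9.75
c_2 = 10.75
s_2 = 1.25
a_3 = 9
b_3 = 5.25
c_3 = 11.25
q_3 = 2.25
t_3 = 4.75
a_4 = 8.5
b_4 = 8.5
s_4 = 2.75
t_4 = 2.75
a_5 = 13
b_5 = 13.25
c_5 = 6.5
a_6 = 2.75
b_6 = 7
c_6 = 4
s_6 = 2.25
a_7 = 7.5
b_7 = 7.5
c_7 = 2.5
s_7 = 2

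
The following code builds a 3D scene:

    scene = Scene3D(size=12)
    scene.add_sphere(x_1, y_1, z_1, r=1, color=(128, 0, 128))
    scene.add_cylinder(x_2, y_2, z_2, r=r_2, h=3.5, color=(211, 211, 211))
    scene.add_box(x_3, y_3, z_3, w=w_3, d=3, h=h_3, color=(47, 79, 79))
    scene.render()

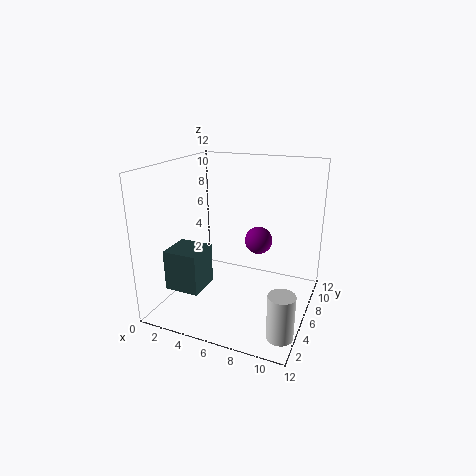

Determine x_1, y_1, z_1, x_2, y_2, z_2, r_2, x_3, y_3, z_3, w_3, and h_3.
x_1 = 8.5
y_1 = 4
z_1 = 7
x_2 = 11
y_2 = 2
z_2 = 0.5
r_2 = 1
x_3 = 0.5
y_3 = 3
z_3 = 1.5
w_3 = 3
h_3 = 3.5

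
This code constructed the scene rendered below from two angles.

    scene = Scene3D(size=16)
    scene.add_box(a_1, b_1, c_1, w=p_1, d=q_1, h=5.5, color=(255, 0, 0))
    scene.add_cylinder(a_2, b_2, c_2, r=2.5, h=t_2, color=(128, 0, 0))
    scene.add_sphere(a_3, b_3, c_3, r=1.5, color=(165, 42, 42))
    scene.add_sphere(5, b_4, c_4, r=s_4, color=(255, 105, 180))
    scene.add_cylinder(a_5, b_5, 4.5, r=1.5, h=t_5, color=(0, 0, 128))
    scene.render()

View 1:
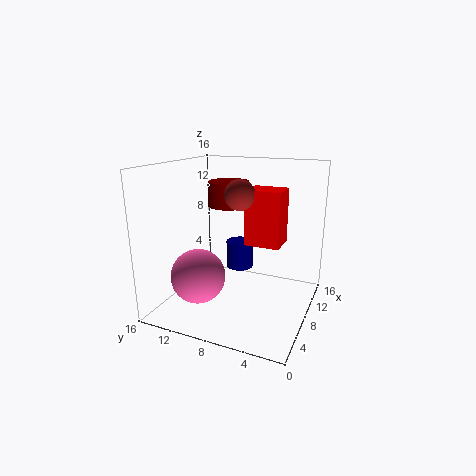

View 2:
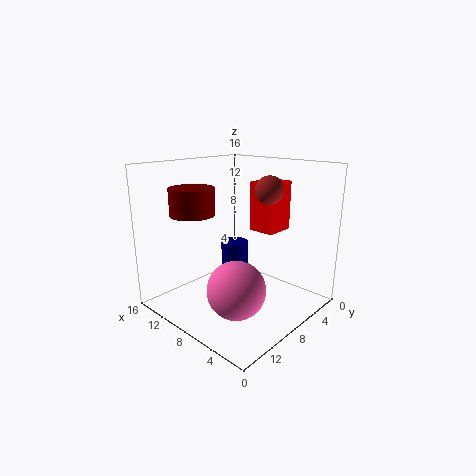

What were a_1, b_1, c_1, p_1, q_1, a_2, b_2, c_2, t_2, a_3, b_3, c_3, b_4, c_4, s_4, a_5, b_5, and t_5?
a_1 = 5, b_1 = 2.5, c_1 = 8.5, p_1 = 3, q_1 = 3.5, a_2 = 12, b_2 = 11, c_2 = 10.5, t_2 = 3, a_3 = 5, b_3 = 6.5, c_3 = 13.5, b_4 = 11.5, c_4 = 4, s_4 = 3, a_5 = 8.5, b_5 = 8, t_5 = 3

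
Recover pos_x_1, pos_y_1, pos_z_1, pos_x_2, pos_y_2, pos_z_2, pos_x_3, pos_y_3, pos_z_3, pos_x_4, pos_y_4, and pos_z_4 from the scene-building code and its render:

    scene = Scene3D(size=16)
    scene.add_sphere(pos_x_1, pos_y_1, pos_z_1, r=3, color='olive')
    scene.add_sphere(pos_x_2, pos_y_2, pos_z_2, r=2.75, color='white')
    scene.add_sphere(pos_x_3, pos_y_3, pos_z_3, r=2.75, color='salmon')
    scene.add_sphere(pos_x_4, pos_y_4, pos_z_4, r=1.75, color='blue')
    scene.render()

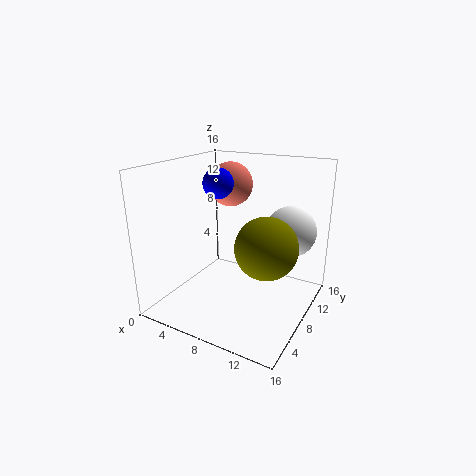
pos_x_1 = 13
pos_y_1 = 4.5
pos_z_1 = 9.25
pos_x_2 = 13.25
pos_y_2 = 10.25
pos_z_2 = 9
pos_x_3 = 4
pos_y_3 = 13.25
pos_z_3 = 12.5
pos_x_4 = 4.75
pos_y_4 = 9.25
pos_z_4 = 13.5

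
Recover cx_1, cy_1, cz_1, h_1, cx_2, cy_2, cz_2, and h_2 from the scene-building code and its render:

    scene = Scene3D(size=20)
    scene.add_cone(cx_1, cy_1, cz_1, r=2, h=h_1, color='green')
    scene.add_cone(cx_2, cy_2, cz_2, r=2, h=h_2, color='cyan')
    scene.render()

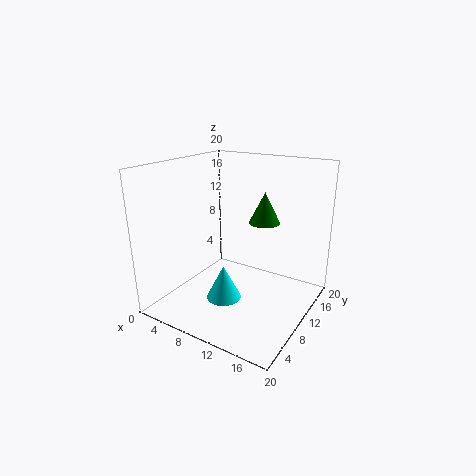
cx_1 = 14
cy_1 = 10
cz_1 = 13
h_1 = 4
cx_2 = 13
cy_2 = 2
cz_2 = 6
h_2 = 4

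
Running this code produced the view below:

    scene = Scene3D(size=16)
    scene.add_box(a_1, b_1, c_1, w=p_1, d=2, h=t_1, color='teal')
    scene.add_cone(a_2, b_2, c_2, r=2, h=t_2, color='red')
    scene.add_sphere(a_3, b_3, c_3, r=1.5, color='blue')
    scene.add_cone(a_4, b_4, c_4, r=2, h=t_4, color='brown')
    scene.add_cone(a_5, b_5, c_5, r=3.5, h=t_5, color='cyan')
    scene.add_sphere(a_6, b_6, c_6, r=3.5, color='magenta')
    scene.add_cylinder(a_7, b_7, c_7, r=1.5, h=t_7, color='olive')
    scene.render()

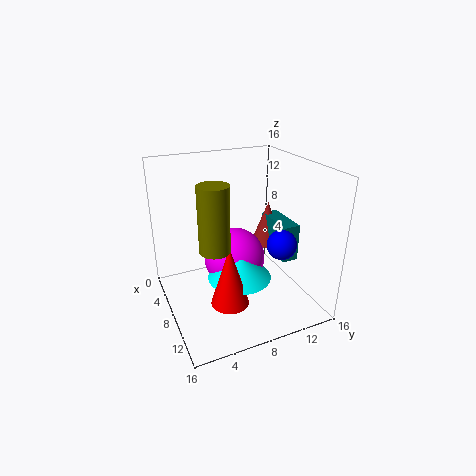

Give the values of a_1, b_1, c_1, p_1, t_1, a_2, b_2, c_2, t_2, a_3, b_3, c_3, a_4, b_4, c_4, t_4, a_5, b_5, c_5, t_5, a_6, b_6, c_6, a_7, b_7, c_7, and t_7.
a_1 = 3.5, b_1 = 13.5, c_1 = 4, p_1 = 5.5, t_1 = 4.5, a_2 = 11.5, b_2 = 5.5, c_2 = 2.5, t_2 = 6.5, a_3 = 13, b_3 = 10.5, c_3 = 9, a_4 = 4, b_4 = 14, c_4 = 4.5, t_4 = 5.5, a_5 = 9.5, b_5 = 7.5, c_5 = 4, t_5 = 3, a_6 = 7, b_6 = 8, c_6 = 5, a_7 = 11.5, b_7 = 4, c_7 = 9, t_7 = 6.5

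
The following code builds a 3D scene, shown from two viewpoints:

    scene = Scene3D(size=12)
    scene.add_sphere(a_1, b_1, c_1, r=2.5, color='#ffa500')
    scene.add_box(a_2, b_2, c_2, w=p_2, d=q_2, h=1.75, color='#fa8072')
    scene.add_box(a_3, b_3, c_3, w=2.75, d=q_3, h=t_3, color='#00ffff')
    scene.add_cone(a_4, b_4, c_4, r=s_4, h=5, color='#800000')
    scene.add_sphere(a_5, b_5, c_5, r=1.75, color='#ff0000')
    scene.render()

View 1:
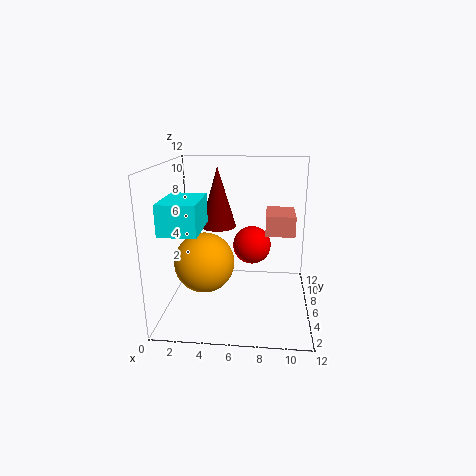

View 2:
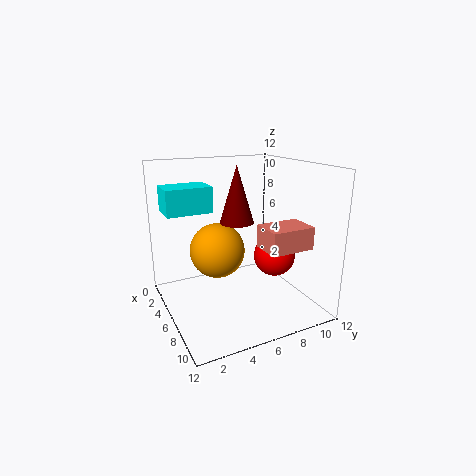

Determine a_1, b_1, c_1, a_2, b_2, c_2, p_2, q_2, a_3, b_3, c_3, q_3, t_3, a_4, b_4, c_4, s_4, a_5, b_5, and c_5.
a_1 = 3.25, b_1 = 5.25, c_1 = 4, a_2 = 8.25, b_2 = 6.5, c_2 = 6, p_2 = 2.5, q_2 = 3.5, a_3 = 1, b_3 = 0.75, c_3 = 7.75, q_3 = 4, t_3 = 2.25, a_4 = 4.25, b_4 = 6.75, c_4 = 6.75, s_4 = 1.5, a_5 = 7, b_5 = 9, c_5 = 4.25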